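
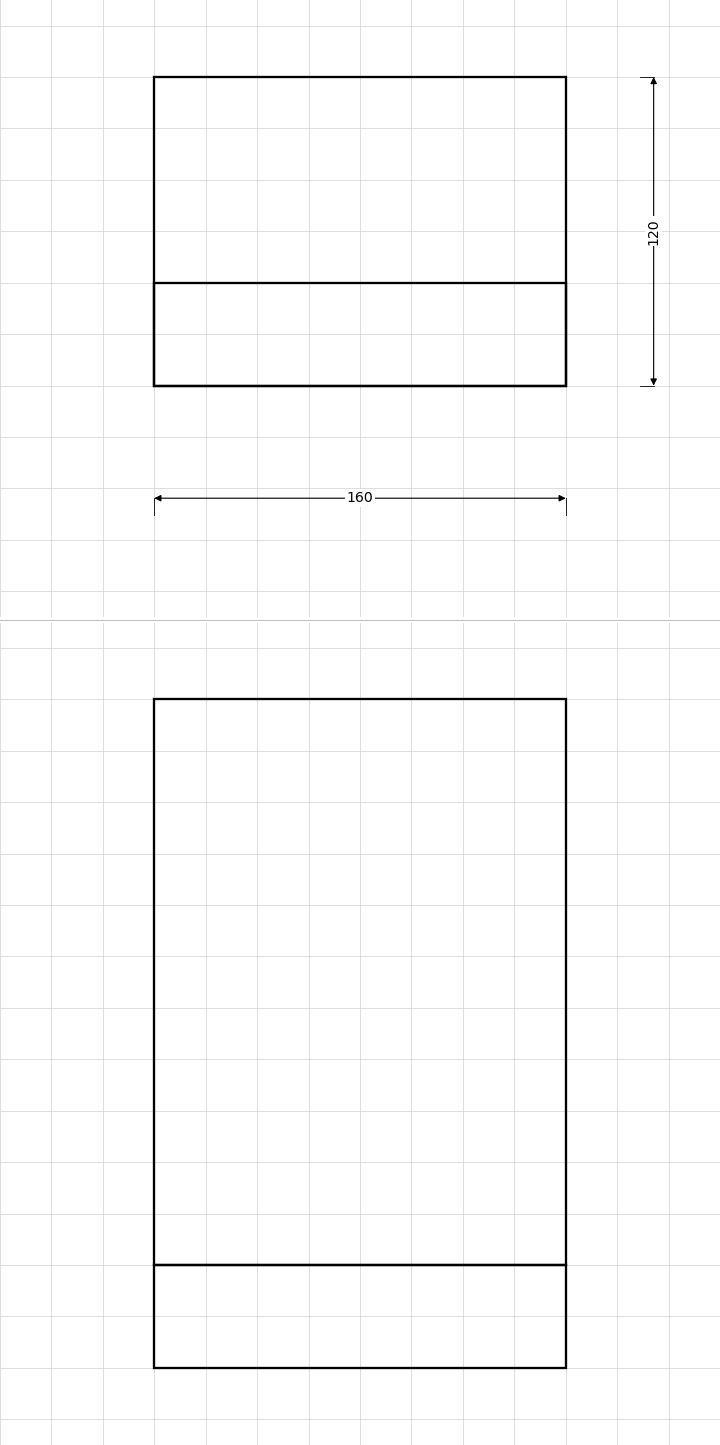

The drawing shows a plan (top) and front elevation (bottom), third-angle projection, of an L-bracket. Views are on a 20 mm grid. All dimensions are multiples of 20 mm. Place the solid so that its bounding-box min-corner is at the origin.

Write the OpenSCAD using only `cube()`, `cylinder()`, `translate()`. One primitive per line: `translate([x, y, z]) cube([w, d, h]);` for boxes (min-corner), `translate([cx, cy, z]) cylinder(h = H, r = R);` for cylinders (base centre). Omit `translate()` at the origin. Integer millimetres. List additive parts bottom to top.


cube([160, 120, 40]);
translate([0, 0, 40]) cube([160, 40, 220]);


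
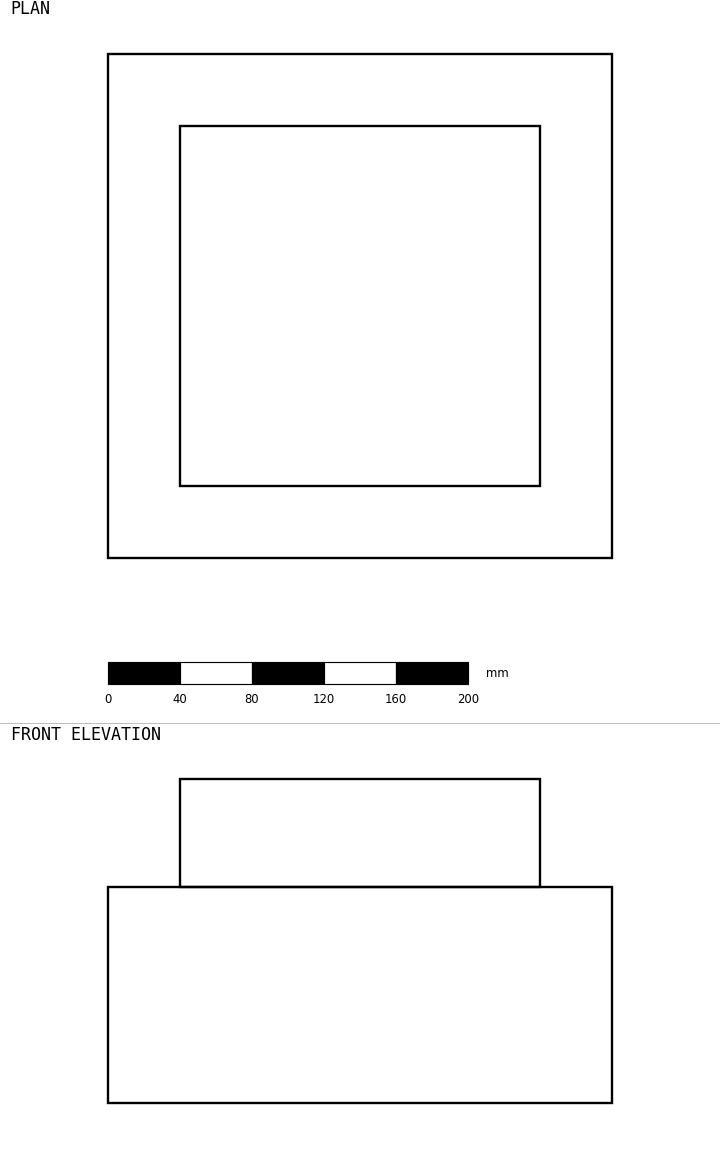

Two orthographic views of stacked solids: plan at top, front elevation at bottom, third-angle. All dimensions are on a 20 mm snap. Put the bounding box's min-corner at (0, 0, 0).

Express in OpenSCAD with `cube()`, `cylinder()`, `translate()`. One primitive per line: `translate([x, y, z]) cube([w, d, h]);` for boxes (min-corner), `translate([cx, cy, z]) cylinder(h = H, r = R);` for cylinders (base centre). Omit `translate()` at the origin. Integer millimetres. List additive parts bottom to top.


cube([280, 280, 120]);
translate([40, 40, 120]) cube([200, 200, 60]);


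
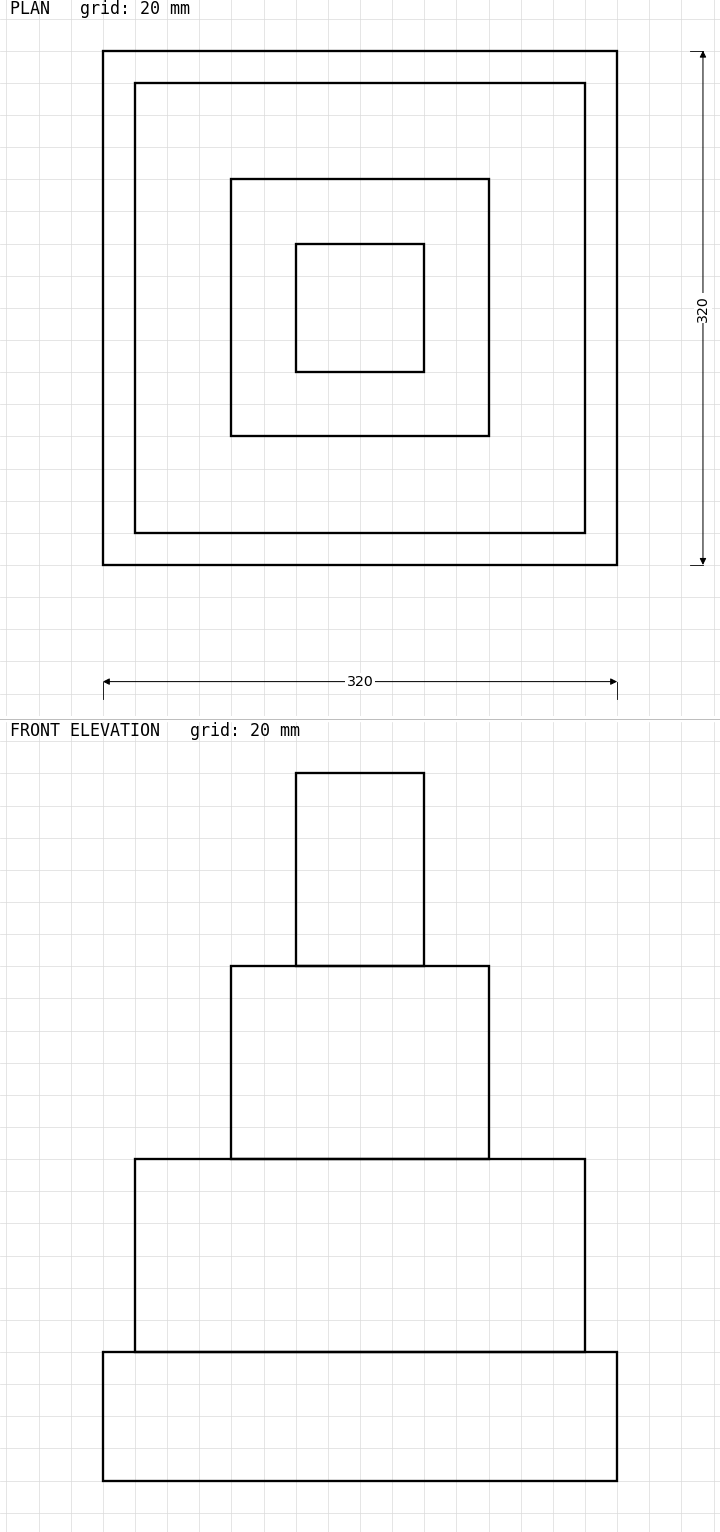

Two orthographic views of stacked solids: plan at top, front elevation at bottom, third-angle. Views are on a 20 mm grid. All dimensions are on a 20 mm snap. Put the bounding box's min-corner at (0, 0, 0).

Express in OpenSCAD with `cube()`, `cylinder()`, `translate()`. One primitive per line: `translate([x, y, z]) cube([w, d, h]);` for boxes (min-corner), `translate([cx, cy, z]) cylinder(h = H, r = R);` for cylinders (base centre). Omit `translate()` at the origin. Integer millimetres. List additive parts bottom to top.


cube([320, 320, 80]);
translate([20, 20, 80]) cube([280, 280, 120]);
translate([80, 80, 200]) cube([160, 160, 120]);
translate([120, 120, 320]) cube([80, 80, 120]);


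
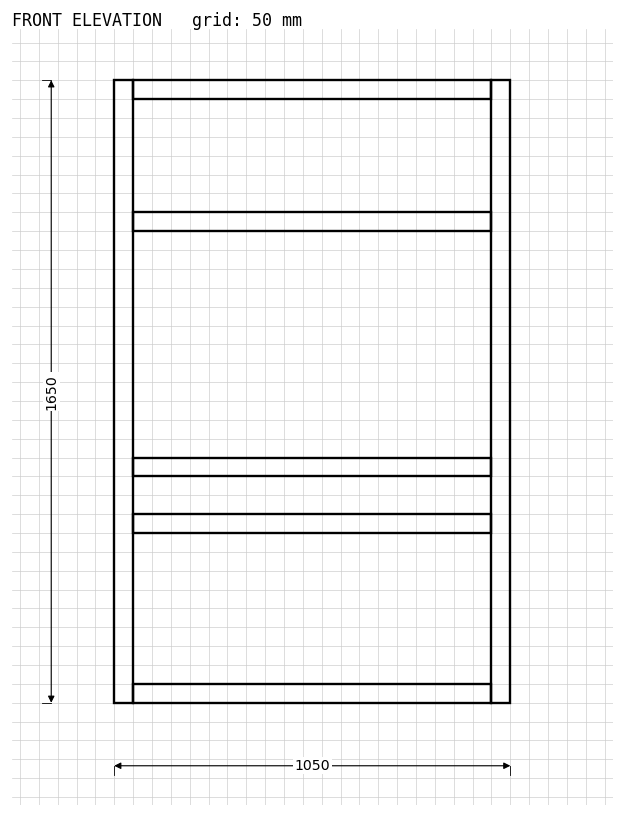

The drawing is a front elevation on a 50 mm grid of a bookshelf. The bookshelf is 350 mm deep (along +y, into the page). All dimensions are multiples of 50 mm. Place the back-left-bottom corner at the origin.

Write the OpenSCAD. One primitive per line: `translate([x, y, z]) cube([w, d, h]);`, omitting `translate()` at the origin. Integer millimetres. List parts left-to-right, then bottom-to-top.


cube([50, 350, 1650]);
translate([50, 0, 0]) cube([950, 350, 50]);
translate([50, 0, 450]) cube([950, 350, 50]);
translate([50, 0, 600]) cube([950, 350, 50]);
translate([50, 0, 1250]) cube([950, 350, 50]);
translate([50, 0, 1600]) cube([950, 350, 50]);
translate([1000, 0, 0]) cube([50, 350, 1650]);


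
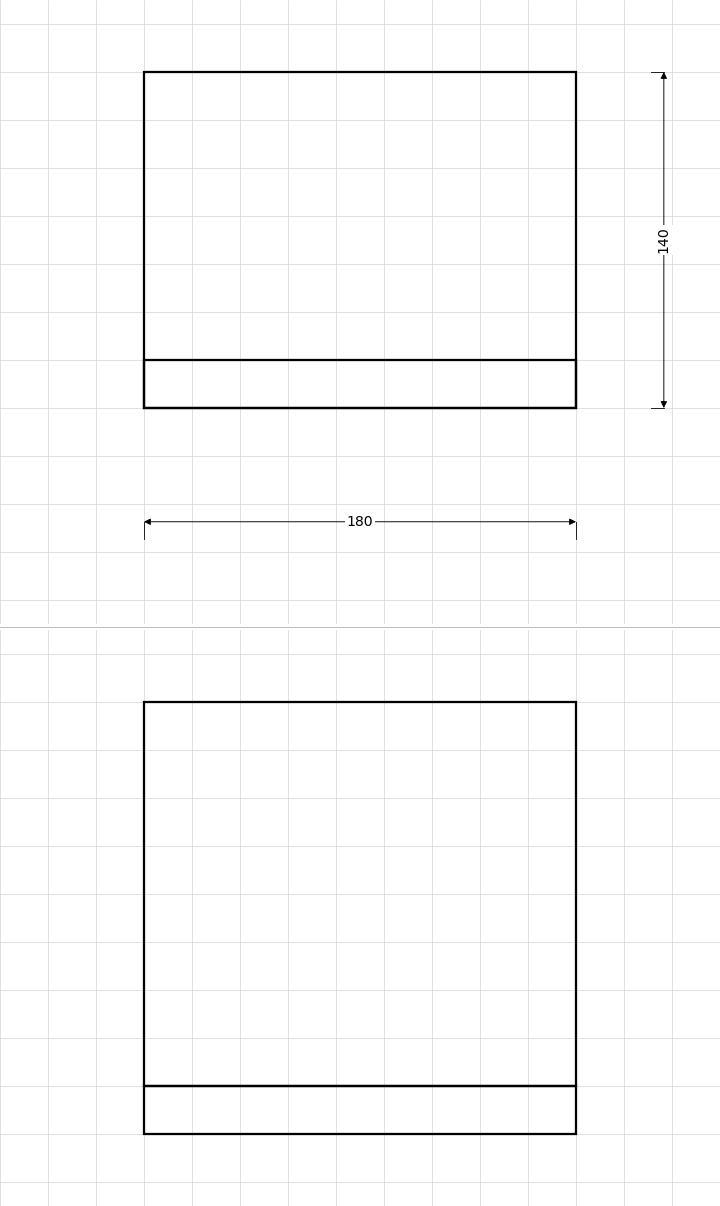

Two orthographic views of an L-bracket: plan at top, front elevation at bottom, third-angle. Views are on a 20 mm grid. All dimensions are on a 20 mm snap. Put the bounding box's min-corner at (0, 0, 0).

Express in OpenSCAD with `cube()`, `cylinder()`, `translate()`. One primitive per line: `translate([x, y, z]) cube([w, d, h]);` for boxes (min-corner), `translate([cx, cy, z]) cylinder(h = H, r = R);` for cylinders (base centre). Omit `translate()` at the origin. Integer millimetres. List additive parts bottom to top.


cube([180, 140, 20]);
translate([0, 0, 20]) cube([180, 20, 160]);


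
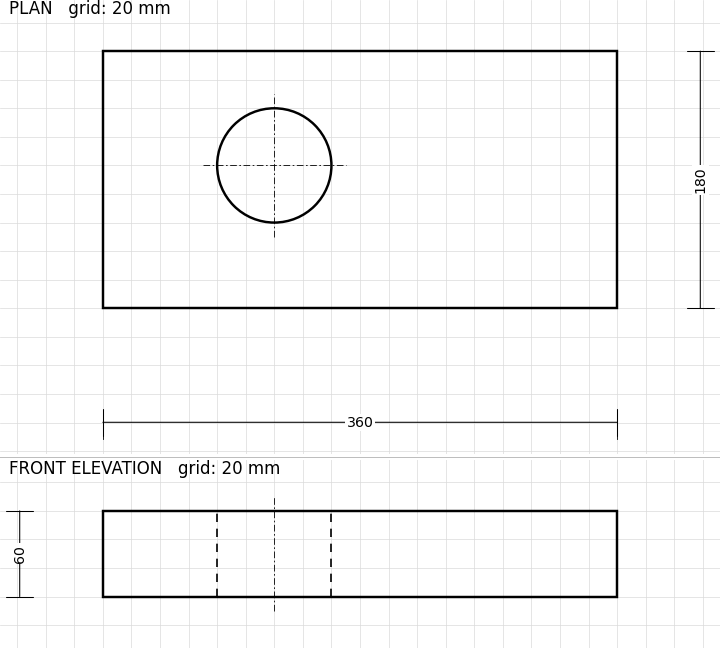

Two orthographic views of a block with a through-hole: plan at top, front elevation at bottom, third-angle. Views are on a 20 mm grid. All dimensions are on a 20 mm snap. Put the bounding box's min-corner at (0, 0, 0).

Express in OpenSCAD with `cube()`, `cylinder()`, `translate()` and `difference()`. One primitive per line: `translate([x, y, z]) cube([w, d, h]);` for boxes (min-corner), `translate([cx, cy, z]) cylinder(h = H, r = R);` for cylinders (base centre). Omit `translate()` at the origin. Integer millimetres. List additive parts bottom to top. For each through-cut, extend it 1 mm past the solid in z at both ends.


difference() {
  cube([360, 180, 60]);
  translate([120, 100, -1]) cylinder(h = 62, r = 40);
}


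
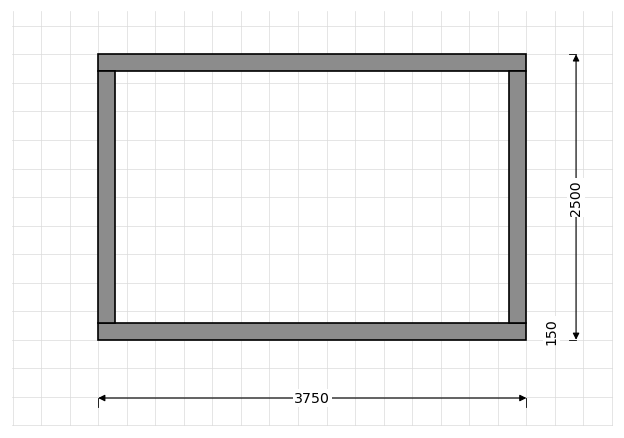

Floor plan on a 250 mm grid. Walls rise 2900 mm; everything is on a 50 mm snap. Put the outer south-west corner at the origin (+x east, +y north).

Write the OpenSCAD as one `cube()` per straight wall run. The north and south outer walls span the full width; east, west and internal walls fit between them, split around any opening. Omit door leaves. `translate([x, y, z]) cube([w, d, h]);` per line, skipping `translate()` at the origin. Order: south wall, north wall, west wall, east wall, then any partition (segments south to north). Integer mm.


cube([3750, 150, 2900]);
translate([0, 2350, 0]) cube([3750, 150, 2900]);
translate([0, 150, 0]) cube([150, 2200, 2900]);
translate([3600, 150, 0]) cube([150, 2200, 2900]);


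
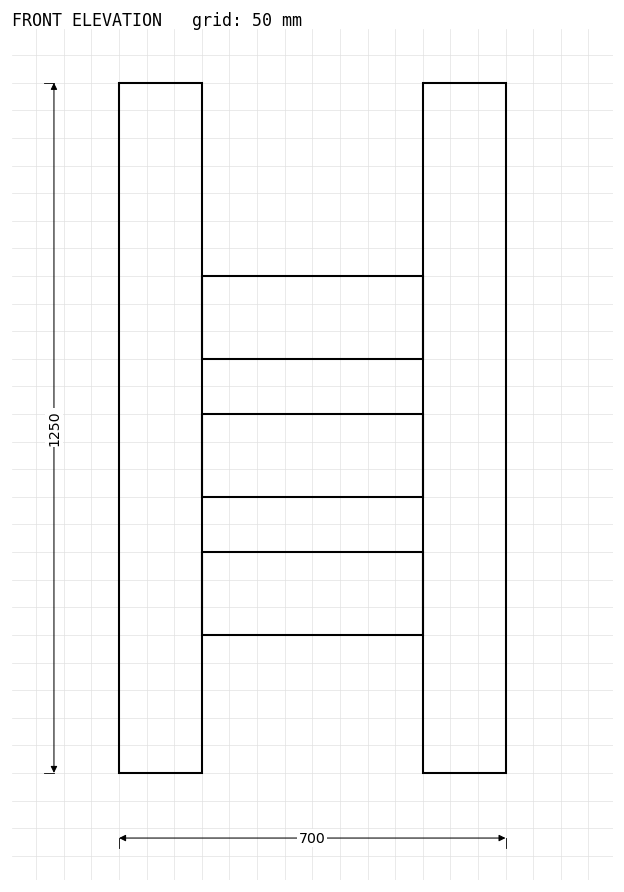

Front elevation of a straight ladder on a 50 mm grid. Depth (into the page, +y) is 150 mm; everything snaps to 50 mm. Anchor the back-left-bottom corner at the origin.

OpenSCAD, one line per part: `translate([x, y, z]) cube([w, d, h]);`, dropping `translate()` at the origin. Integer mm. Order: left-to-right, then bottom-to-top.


cube([150, 150, 1250]);
translate([150, 0, 250]) cube([400, 150, 150]);
translate([150, 0, 500]) cube([400, 150, 150]);
translate([150, 0, 750]) cube([400, 150, 150]);
translate([550, 0, 0]) cube([150, 150, 1250]);


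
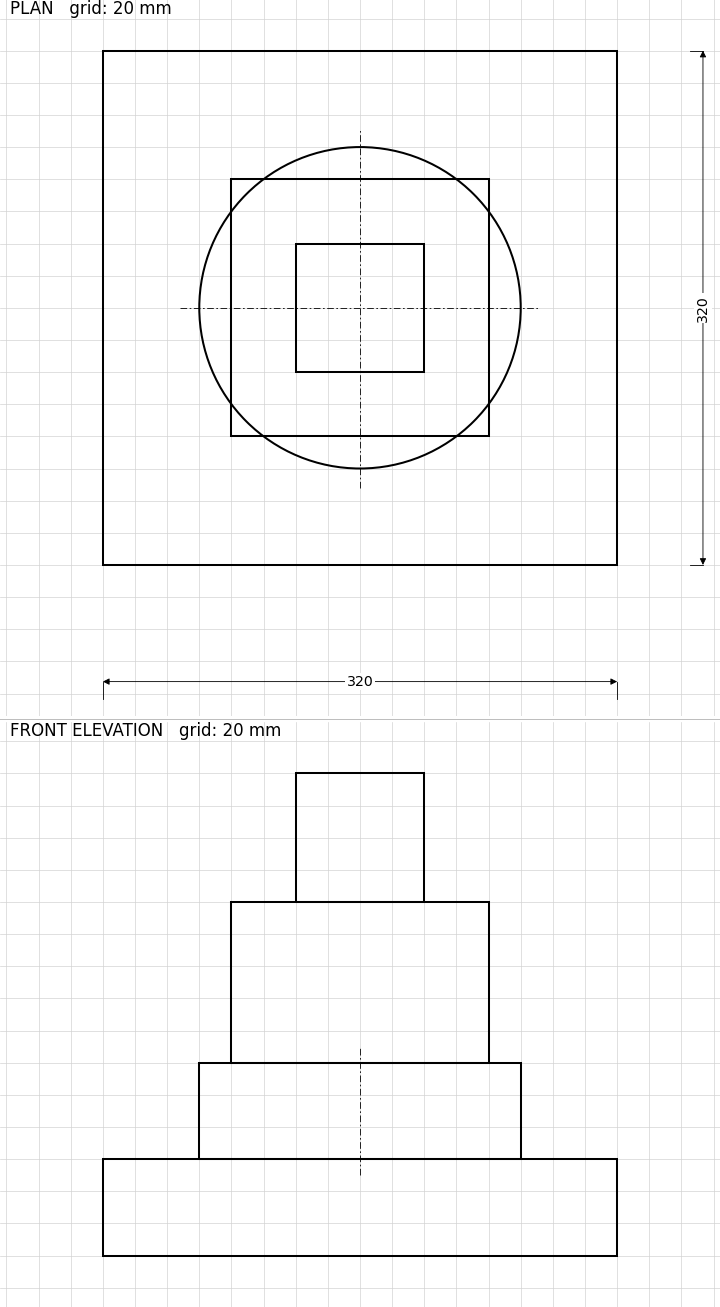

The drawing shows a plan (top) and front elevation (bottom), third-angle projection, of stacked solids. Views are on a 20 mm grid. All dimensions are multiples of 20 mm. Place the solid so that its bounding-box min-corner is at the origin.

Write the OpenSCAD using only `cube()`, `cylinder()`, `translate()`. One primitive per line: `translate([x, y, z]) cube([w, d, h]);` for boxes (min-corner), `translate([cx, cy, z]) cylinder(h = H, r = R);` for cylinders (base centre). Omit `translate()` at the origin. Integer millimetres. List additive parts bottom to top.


cube([320, 320, 60]);
translate([160, 160, 60]) cylinder(h = 60, r = 100);
translate([80, 80, 120]) cube([160, 160, 100]);
translate([120, 120, 220]) cube([80, 80, 80]);


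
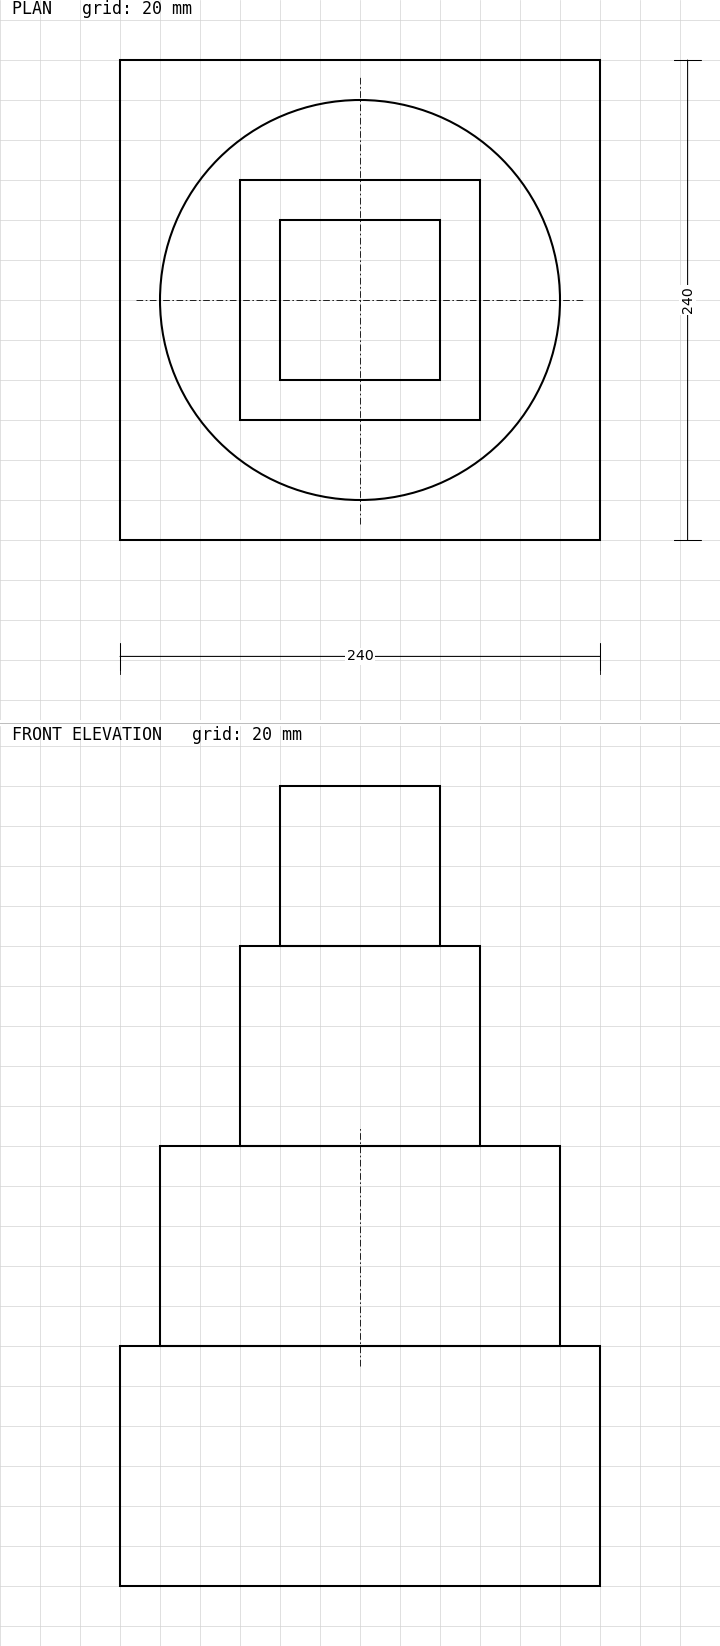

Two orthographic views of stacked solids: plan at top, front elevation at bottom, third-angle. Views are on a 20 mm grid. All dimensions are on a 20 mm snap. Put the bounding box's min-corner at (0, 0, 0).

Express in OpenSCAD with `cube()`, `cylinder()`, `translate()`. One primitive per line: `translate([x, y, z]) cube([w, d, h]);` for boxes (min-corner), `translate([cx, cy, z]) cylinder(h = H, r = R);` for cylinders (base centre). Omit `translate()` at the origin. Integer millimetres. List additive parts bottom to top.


cube([240, 240, 120]);
translate([120, 120, 120]) cylinder(h = 100, r = 100);
translate([60, 60, 220]) cube([120, 120, 100]);
translate([80, 80, 320]) cube([80, 80, 80]);


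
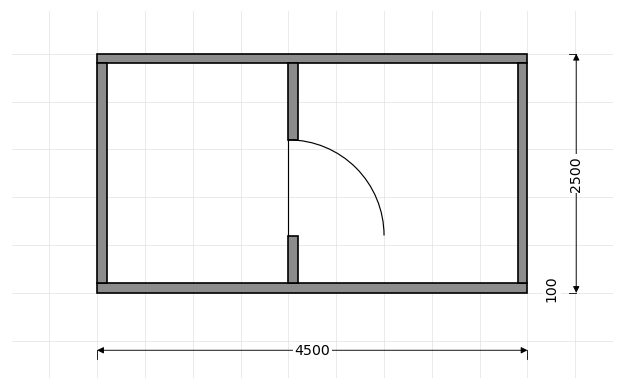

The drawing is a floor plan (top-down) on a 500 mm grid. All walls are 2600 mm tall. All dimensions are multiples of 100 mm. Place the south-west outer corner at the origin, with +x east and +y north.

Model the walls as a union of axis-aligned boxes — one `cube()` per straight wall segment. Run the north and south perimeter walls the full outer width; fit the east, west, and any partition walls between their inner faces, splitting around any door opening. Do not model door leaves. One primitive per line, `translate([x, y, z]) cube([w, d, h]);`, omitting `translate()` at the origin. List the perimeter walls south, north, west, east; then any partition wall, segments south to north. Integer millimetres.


cube([4500, 100, 2600]);
translate([0, 2400, 0]) cube([4500, 100, 2600]);
translate([0, 100, 0]) cube([100, 2300, 2600]);
translate([4400, 100, 0]) cube([100, 2300, 2600]);
translate([2000, 100, 0]) cube([100, 500, 2600]);
translate([2000, 1600, 0]) cube([100, 800, 2600]);


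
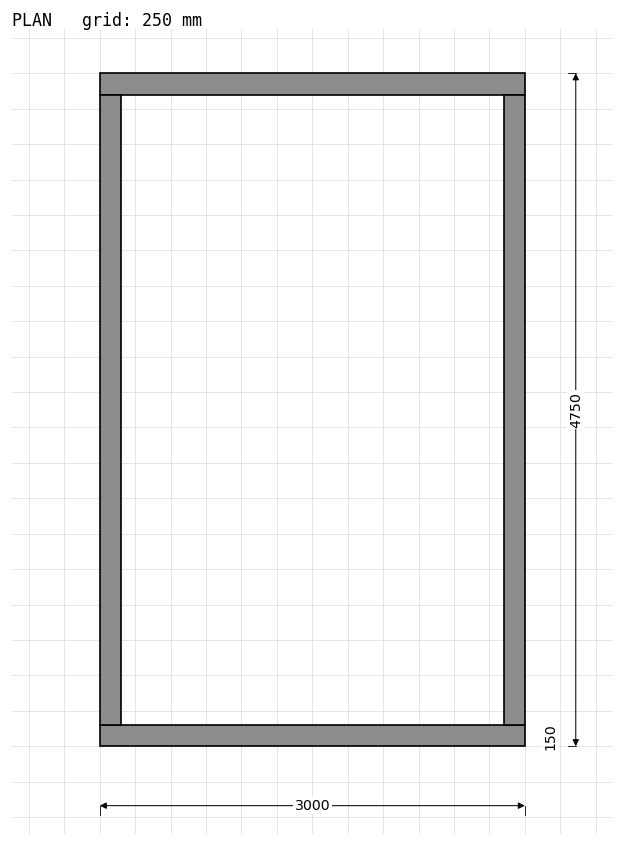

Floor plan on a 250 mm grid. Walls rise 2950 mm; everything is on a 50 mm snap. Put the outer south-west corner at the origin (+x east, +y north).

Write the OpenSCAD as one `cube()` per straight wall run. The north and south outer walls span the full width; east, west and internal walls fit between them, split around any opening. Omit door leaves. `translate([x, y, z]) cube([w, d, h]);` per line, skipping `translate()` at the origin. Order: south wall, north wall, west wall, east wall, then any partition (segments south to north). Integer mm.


cube([3000, 150, 2950]);
translate([0, 4600, 0]) cube([3000, 150, 2950]);
translate([0, 150, 0]) cube([150, 4450, 2950]);
translate([2850, 150, 0]) cube([150, 4450, 2950]);


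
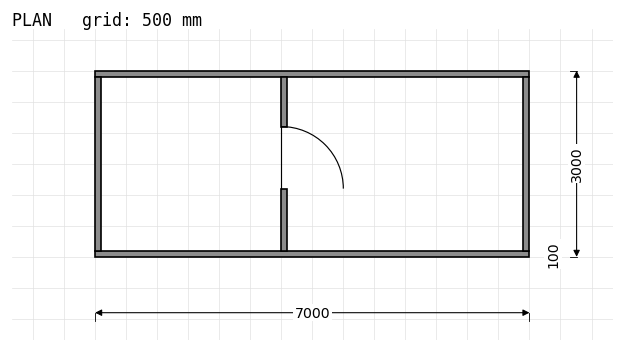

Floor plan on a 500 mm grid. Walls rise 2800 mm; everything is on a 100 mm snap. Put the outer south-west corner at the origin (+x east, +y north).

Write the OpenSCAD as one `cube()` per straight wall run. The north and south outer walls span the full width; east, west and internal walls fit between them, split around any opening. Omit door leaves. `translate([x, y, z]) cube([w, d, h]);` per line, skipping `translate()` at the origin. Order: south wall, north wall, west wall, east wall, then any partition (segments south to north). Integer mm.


cube([7000, 100, 2800]);
translate([0, 2900, 0]) cube([7000, 100, 2800]);
translate([0, 100, 0]) cube([100, 2800, 2800]);
translate([6900, 100, 0]) cube([100, 2800, 2800]);
translate([3000, 100, 0]) cube([100, 1000, 2800]);
translate([3000, 2100, 0]) cube([100, 800, 2800]);


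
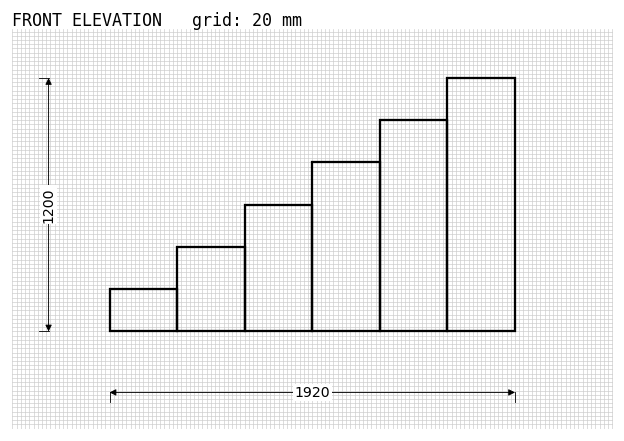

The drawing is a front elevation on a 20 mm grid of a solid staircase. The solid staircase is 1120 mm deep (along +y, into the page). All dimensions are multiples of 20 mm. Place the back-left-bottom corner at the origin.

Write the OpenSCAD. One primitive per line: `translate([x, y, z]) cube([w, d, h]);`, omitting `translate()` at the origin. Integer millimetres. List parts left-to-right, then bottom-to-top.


cube([320, 1120, 200]);
translate([320, 0, 0]) cube([320, 1120, 400]);
translate([640, 0, 0]) cube([320, 1120, 600]);
translate([960, 0, 0]) cube([320, 1120, 800]);
translate([1280, 0, 0]) cube([320, 1120, 1000]);
translate([1600, 0, 0]) cube([320, 1120, 1200]);


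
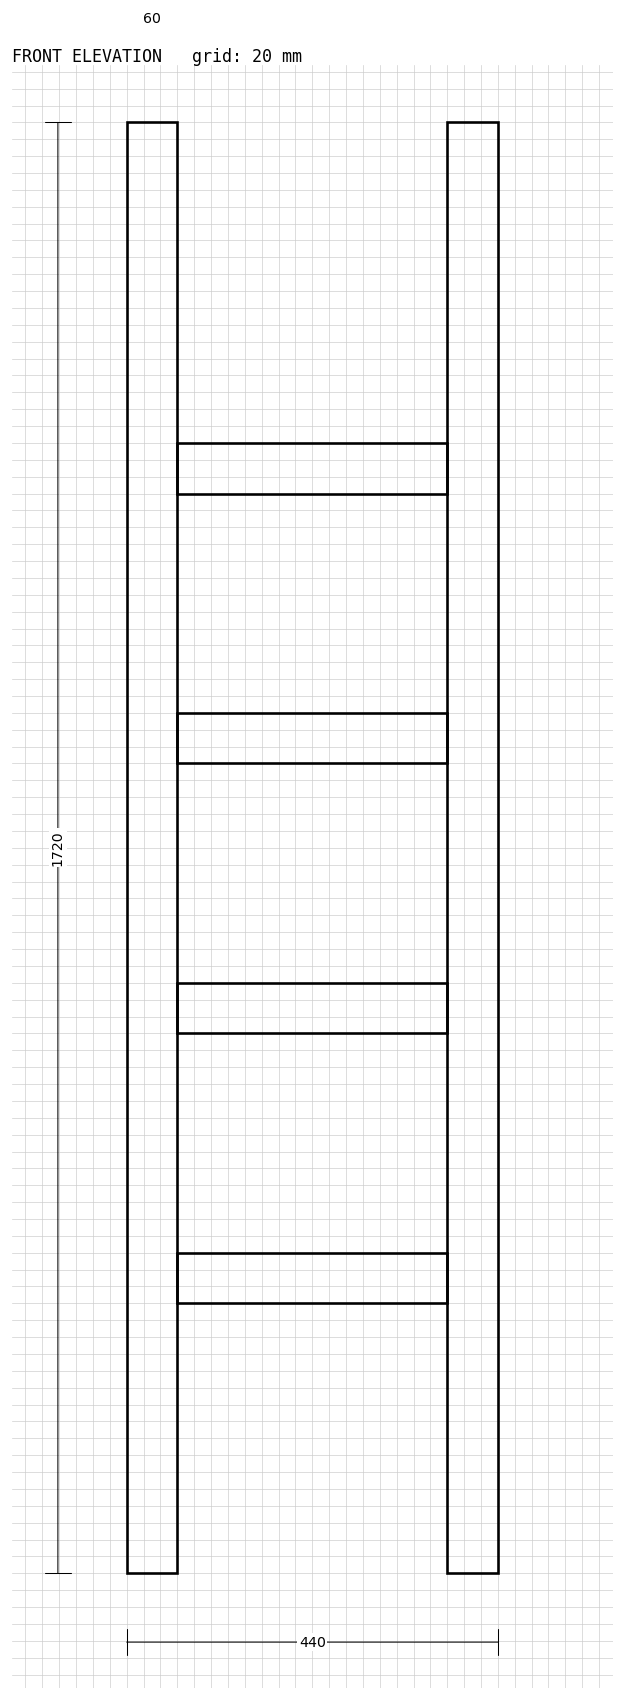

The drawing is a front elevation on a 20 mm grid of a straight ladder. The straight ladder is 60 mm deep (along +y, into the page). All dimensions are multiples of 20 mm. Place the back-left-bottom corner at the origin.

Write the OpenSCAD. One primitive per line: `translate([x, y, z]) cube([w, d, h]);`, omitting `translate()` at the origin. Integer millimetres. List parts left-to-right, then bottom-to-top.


cube([60, 60, 1720]);
translate([60, 0, 320]) cube([320, 60, 60]);
translate([60, 0, 640]) cube([320, 60, 60]);
translate([60, 0, 960]) cube([320, 60, 60]);
translate([60, 0, 1280]) cube([320, 60, 60]);
translate([380, 0, 0]) cube([60, 60, 1720]);


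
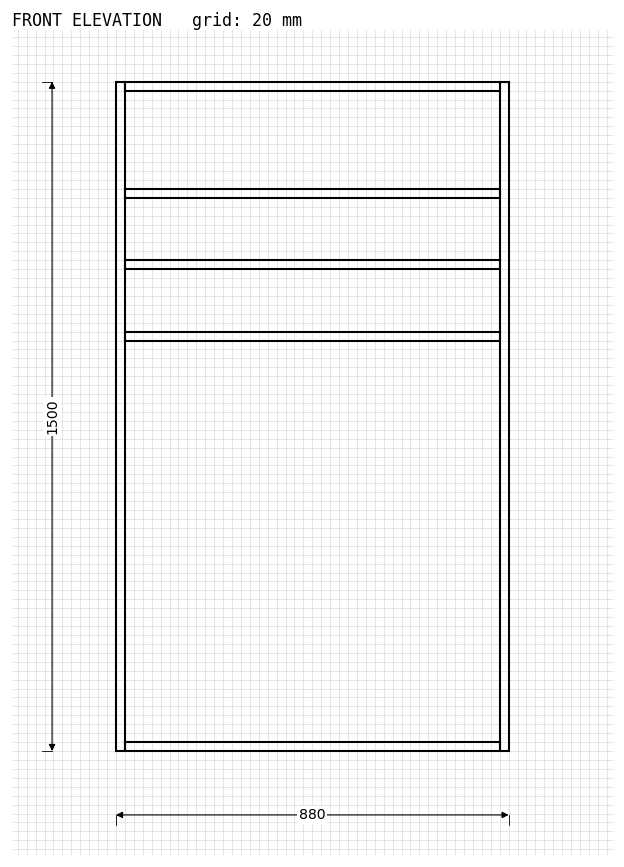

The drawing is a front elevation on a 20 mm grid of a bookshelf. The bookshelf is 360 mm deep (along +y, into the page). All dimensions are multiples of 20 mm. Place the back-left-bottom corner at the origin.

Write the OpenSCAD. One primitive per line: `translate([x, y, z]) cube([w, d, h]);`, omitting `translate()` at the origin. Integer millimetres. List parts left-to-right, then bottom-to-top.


cube([20, 360, 1500]);
translate([20, 0, 0]) cube([840, 360, 20]);
translate([20, 0, 920]) cube([840, 360, 20]);
translate([20, 0, 1080]) cube([840, 360, 20]);
translate([20, 0, 1240]) cube([840, 360, 20]);
translate([20, 0, 1480]) cube([840, 360, 20]);
translate([860, 0, 0]) cube([20, 360, 1500]);


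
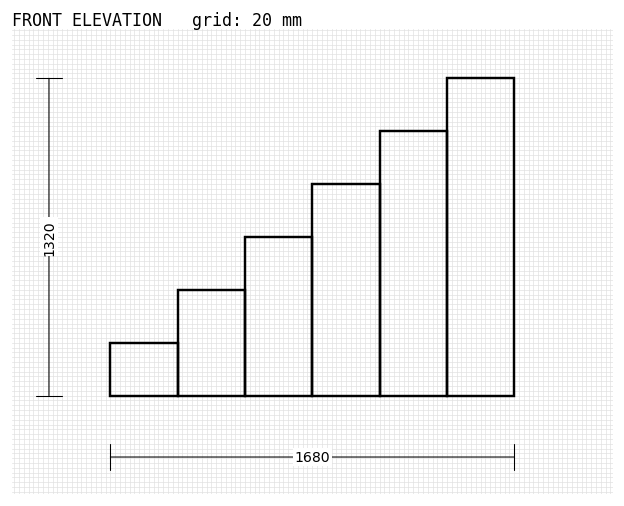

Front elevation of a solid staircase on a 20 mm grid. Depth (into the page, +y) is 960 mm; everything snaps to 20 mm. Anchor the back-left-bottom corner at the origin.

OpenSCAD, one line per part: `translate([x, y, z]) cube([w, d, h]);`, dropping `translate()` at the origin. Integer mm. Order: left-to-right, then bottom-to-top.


cube([280, 960, 220]);
translate([280, 0, 0]) cube([280, 960, 440]);
translate([560, 0, 0]) cube([280, 960, 660]);
translate([840, 0, 0]) cube([280, 960, 880]);
translate([1120, 0, 0]) cube([280, 960, 1100]);
translate([1400, 0, 0]) cube([280, 960, 1320]);


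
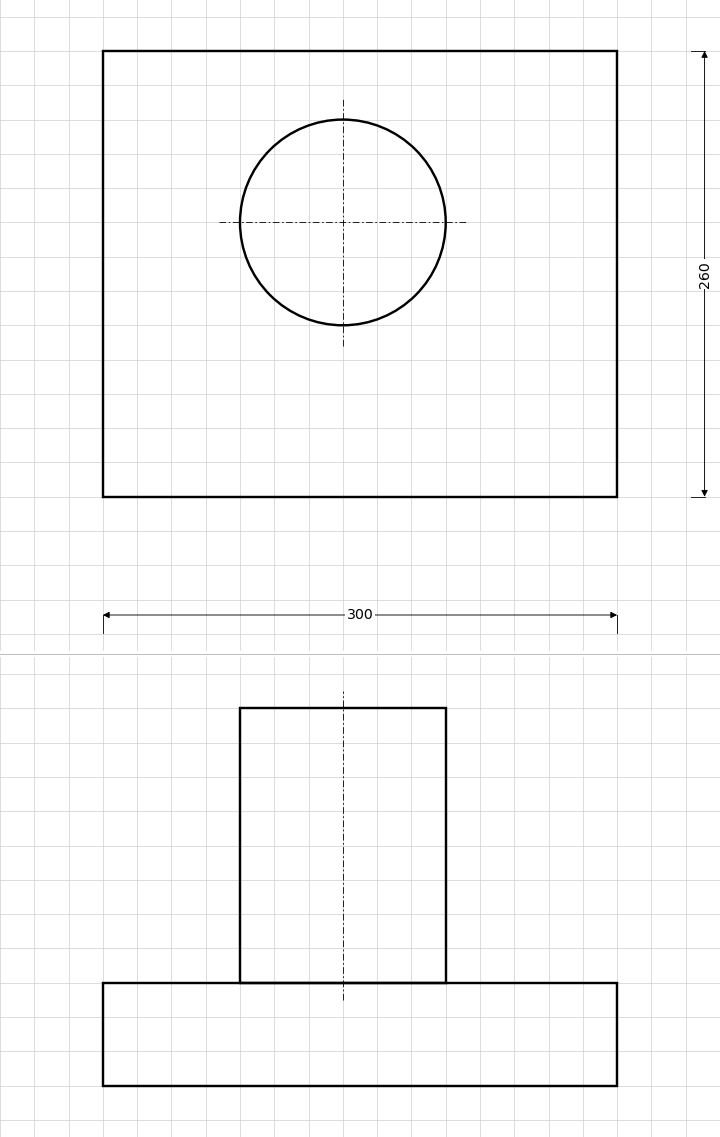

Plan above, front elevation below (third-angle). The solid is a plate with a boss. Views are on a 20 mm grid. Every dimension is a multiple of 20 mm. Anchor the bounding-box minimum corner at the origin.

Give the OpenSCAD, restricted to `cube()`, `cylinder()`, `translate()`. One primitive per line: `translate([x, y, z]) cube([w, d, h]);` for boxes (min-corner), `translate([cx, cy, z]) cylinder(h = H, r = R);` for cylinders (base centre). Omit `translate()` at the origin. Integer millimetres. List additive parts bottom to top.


cube([300, 260, 60]);
translate([140, 160, 60]) cylinder(h = 160, r = 60);


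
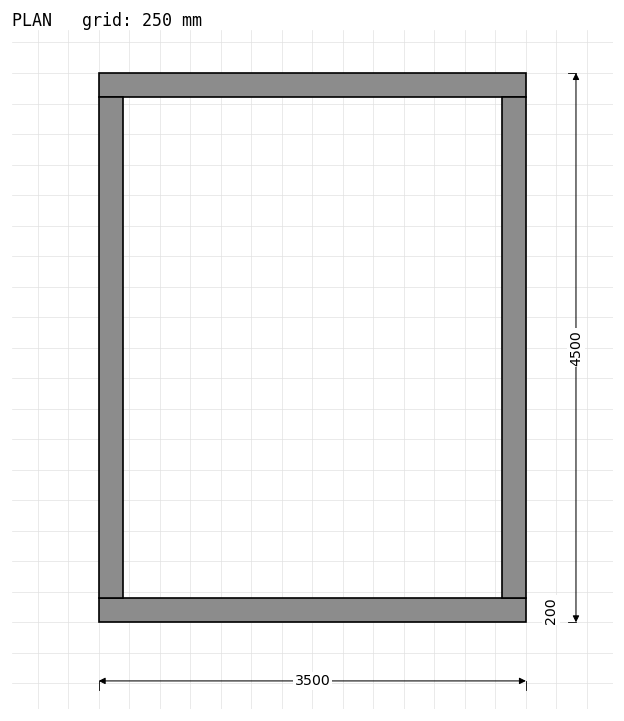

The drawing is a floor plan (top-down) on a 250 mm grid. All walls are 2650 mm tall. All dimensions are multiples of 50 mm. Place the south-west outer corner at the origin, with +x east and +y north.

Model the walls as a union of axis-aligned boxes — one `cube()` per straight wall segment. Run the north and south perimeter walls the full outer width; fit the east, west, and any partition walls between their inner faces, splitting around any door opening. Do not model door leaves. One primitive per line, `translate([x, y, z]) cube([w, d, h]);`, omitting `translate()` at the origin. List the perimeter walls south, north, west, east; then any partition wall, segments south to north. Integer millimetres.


cube([3500, 200, 2650]);
translate([0, 4300, 0]) cube([3500, 200, 2650]);
translate([0, 200, 0]) cube([200, 4100, 2650]);
translate([3300, 200, 0]) cube([200, 4100, 2650]);


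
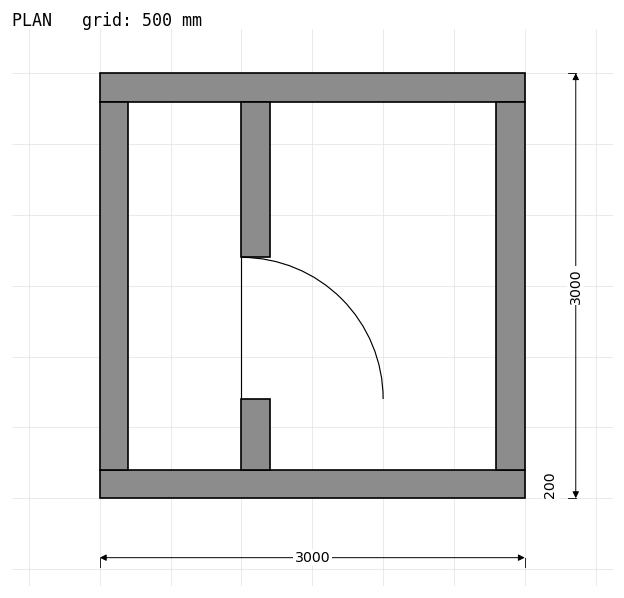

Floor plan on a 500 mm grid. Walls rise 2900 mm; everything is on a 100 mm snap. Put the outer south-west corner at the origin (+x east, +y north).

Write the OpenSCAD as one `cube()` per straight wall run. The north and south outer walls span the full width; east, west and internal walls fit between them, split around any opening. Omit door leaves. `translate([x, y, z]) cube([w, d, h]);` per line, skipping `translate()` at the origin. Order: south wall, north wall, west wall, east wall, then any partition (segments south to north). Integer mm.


cube([3000, 200, 2900]);
translate([0, 2800, 0]) cube([3000, 200, 2900]);
translate([0, 200, 0]) cube([200, 2600, 2900]);
translate([2800, 200, 0]) cube([200, 2600, 2900]);
translate([1000, 200, 0]) cube([200, 500, 2900]);
translate([1000, 1700, 0]) cube([200, 1100, 2900]);


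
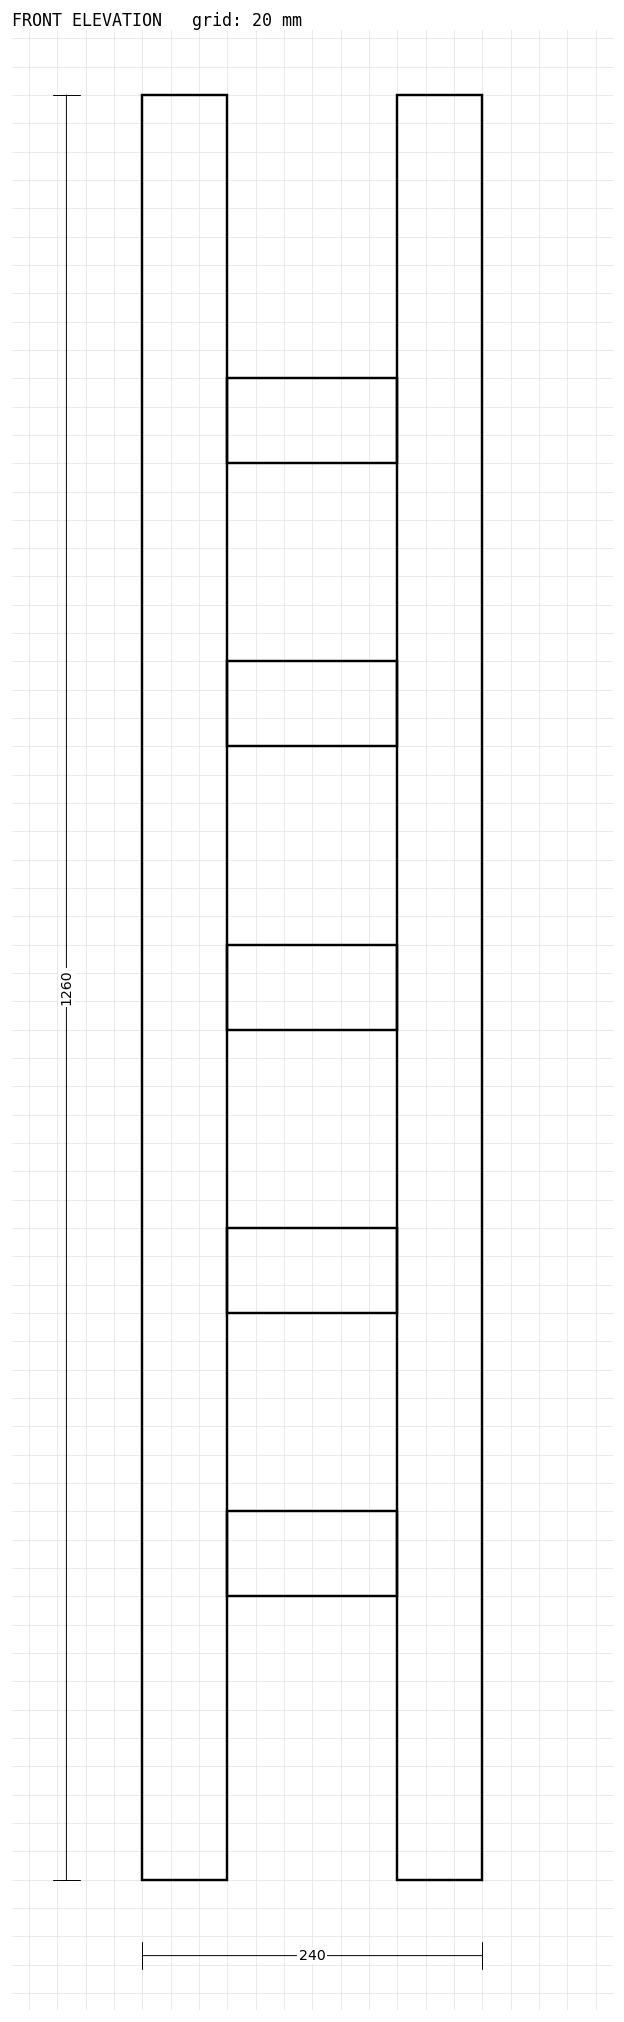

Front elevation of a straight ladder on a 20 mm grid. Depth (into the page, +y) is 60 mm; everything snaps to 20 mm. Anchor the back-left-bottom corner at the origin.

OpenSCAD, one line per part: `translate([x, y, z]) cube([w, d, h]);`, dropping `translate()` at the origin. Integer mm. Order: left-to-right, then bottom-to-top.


cube([60, 60, 1260]);
translate([60, 0, 200]) cube([120, 60, 60]);
translate([60, 0, 400]) cube([120, 60, 60]);
translate([60, 0, 600]) cube([120, 60, 60]);
translate([60, 0, 800]) cube([120, 60, 60]);
translate([60, 0, 1000]) cube([120, 60, 60]);
translate([180, 0, 0]) cube([60, 60, 1260]);


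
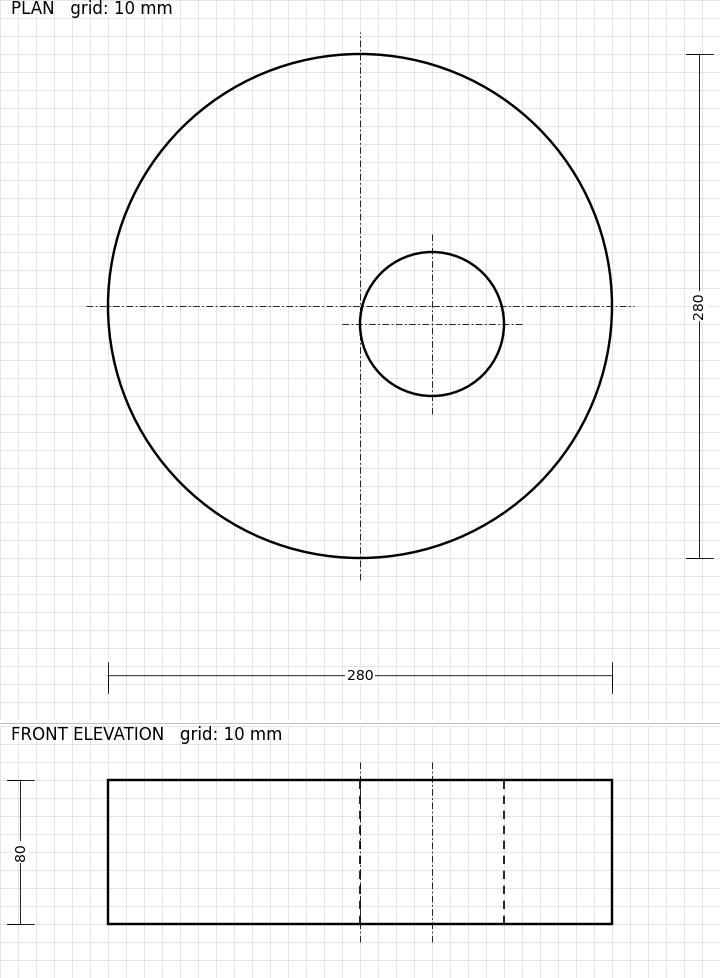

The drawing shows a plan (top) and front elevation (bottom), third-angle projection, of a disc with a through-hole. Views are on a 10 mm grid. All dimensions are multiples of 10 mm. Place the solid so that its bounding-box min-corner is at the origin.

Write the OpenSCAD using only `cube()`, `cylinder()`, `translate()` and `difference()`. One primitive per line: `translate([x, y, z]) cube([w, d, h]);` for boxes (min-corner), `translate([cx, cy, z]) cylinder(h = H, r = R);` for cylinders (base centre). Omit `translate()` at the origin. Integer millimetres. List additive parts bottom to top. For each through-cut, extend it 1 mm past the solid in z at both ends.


difference() {
  translate([140, 140, 0]) cylinder(h = 80, r = 140);
  translate([180, 130, -1]) cylinder(h = 82, r = 40);
}


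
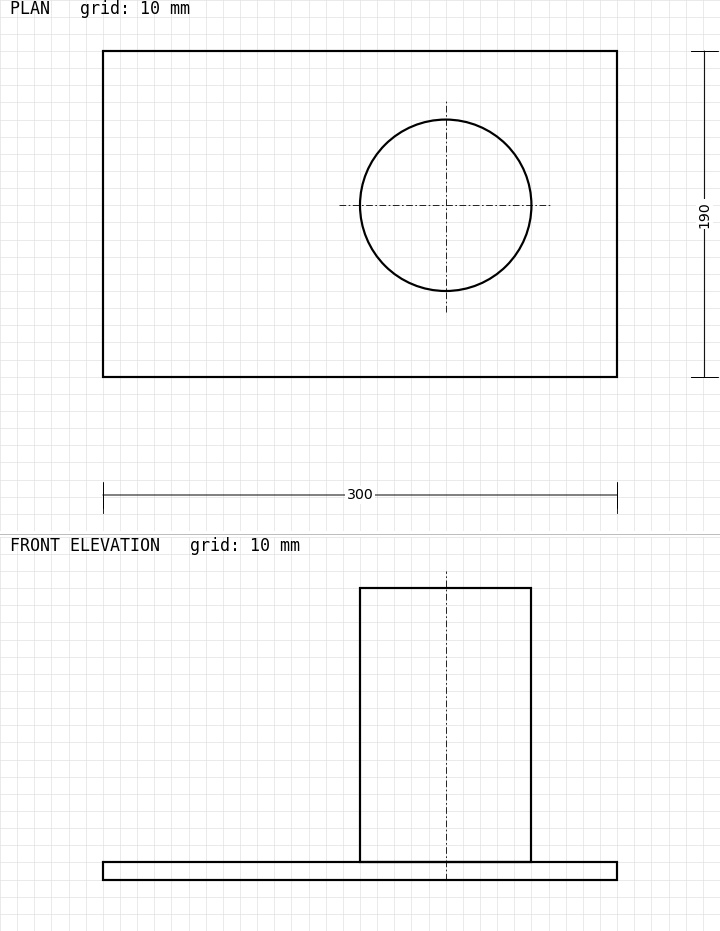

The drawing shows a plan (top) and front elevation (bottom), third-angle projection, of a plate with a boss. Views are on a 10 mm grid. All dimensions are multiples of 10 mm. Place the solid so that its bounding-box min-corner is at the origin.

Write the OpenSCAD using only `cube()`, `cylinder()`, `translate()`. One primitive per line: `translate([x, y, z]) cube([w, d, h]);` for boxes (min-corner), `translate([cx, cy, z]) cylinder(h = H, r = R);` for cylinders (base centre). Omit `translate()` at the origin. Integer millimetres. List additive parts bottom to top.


cube([300, 190, 10]);
translate([200, 100, 10]) cylinder(h = 160, r = 50);


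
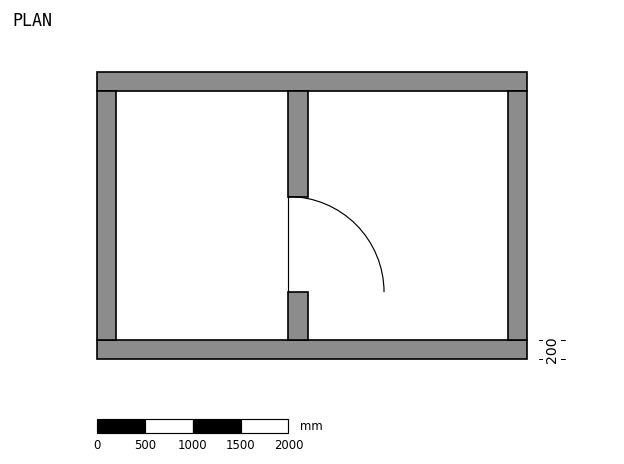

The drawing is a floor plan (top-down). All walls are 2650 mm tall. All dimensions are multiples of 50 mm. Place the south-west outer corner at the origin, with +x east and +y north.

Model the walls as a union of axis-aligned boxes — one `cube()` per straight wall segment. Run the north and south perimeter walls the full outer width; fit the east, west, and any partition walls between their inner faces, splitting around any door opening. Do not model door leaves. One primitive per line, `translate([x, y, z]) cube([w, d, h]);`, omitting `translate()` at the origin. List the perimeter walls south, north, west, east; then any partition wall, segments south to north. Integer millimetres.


cube([4500, 200, 2650]);
translate([0, 2800, 0]) cube([4500, 200, 2650]);
translate([0, 200, 0]) cube([200, 2600, 2650]);
translate([4300, 200, 0]) cube([200, 2600, 2650]);
translate([2000, 200, 0]) cube([200, 500, 2650]);
translate([2000, 1700, 0]) cube([200, 1100, 2650]);


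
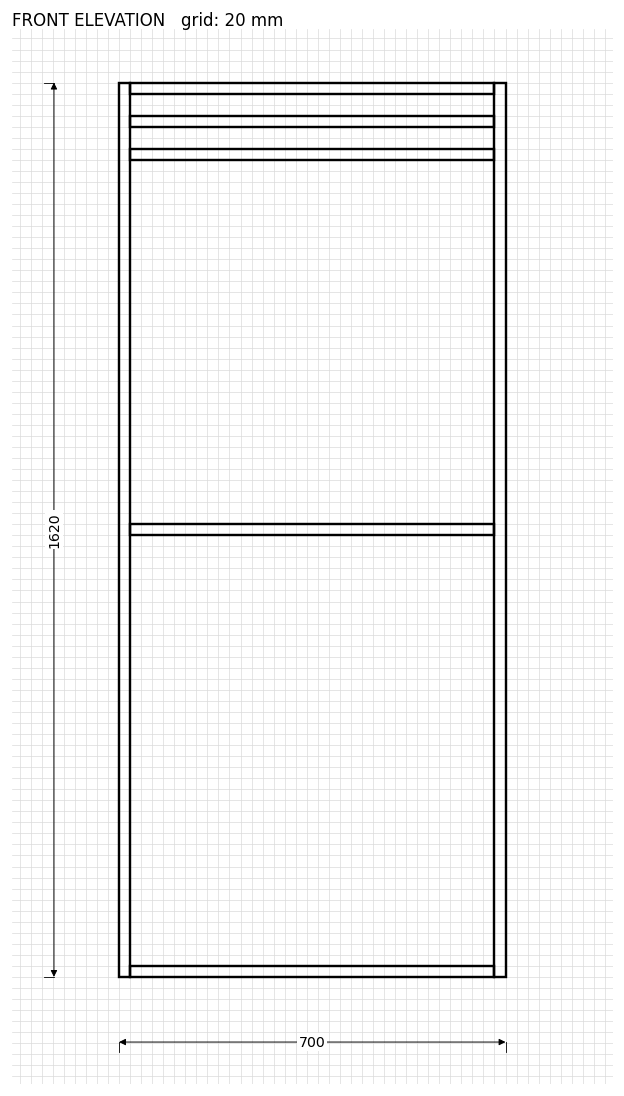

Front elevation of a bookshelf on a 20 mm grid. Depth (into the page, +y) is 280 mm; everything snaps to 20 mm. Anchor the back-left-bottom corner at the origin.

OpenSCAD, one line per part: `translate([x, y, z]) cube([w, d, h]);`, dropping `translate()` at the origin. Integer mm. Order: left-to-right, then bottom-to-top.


cube([20, 280, 1620]);
translate([20, 0, 0]) cube([660, 280, 20]);
translate([20, 0, 800]) cube([660, 280, 20]);
translate([20, 0, 1480]) cube([660, 280, 20]);
translate([20, 0, 1540]) cube([660, 280, 20]);
translate([20, 0, 1600]) cube([660, 280, 20]);
translate([680, 0, 0]) cube([20, 280, 1620]);


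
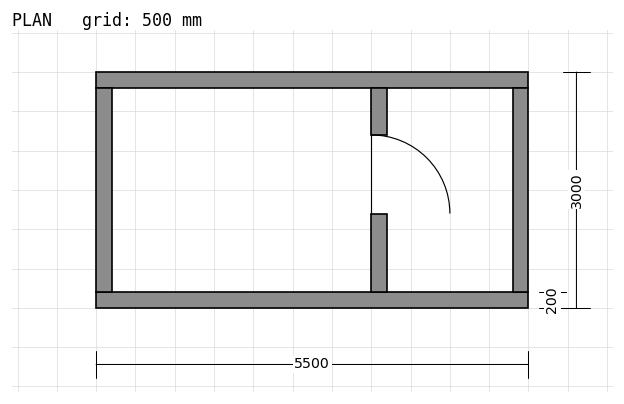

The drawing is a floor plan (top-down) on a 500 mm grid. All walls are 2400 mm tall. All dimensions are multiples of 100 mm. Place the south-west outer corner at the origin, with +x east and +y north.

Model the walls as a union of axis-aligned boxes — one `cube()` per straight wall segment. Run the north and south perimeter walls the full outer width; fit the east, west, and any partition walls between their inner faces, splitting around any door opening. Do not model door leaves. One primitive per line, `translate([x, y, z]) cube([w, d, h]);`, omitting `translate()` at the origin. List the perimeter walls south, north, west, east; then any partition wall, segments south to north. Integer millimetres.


cube([5500, 200, 2400]);
translate([0, 2800, 0]) cube([5500, 200, 2400]);
translate([0, 200, 0]) cube([200, 2600, 2400]);
translate([5300, 200, 0]) cube([200, 2600, 2400]);
translate([3500, 200, 0]) cube([200, 1000, 2400]);
translate([3500, 2200, 0]) cube([200, 600, 2400]);


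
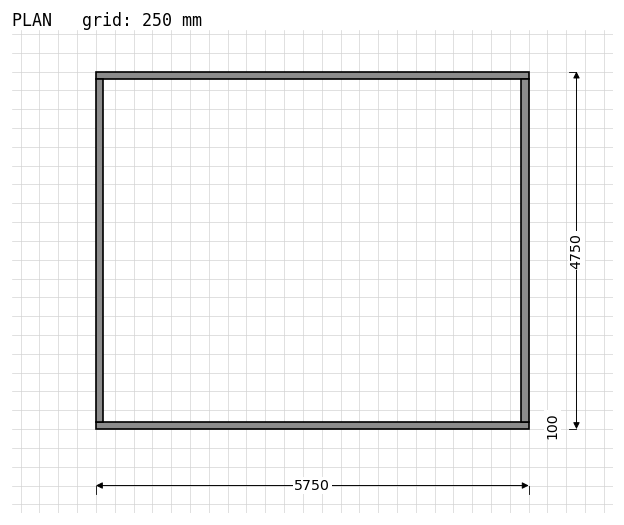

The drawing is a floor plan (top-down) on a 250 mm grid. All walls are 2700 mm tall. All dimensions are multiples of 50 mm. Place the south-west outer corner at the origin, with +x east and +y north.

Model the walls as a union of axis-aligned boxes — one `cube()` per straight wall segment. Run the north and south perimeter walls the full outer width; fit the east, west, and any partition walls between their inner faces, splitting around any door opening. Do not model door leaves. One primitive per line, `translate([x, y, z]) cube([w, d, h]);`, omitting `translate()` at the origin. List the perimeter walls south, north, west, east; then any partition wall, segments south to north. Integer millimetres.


cube([5750, 100, 2700]);
translate([0, 4650, 0]) cube([5750, 100, 2700]);
translate([0, 100, 0]) cube([100, 4550, 2700]);
translate([5650, 100, 0]) cube([100, 4550, 2700]);


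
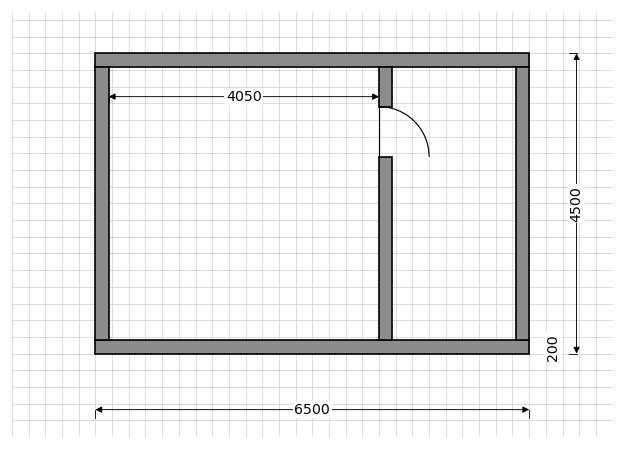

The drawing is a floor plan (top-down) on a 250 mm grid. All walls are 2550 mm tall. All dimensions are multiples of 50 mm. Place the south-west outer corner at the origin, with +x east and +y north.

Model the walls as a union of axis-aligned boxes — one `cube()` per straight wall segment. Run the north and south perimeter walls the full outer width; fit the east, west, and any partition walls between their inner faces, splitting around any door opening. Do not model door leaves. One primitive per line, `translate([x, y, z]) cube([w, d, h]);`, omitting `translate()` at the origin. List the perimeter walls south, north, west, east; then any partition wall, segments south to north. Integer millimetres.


cube([6500, 200, 2550]);
translate([0, 4300, 0]) cube([6500, 200, 2550]);
translate([0, 200, 0]) cube([200, 4100, 2550]);
translate([6300, 200, 0]) cube([200, 4100, 2550]);
translate([4250, 200, 0]) cube([200, 2750, 2550]);
translate([4250, 3700, 0]) cube([200, 600, 2550]);


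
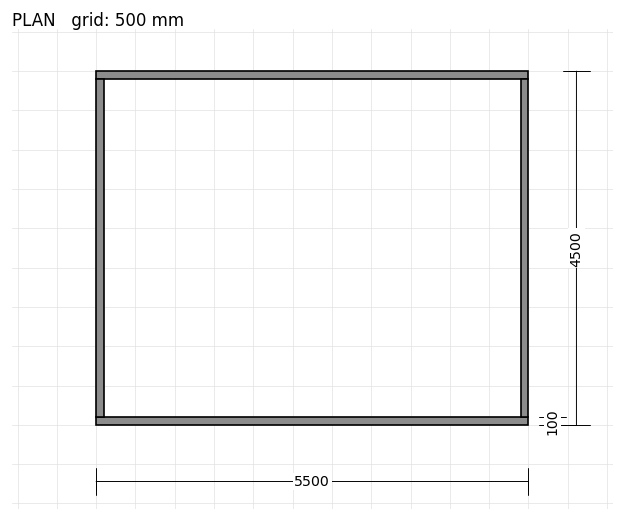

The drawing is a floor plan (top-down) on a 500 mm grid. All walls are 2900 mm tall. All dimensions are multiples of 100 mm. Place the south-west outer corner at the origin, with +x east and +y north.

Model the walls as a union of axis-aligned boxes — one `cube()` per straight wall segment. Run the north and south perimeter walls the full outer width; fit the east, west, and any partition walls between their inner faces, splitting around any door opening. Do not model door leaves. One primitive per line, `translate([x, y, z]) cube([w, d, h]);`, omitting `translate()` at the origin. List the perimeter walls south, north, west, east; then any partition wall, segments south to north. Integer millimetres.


cube([5500, 100, 2900]);
translate([0, 4400, 0]) cube([5500, 100, 2900]);
translate([0, 100, 0]) cube([100, 4300, 2900]);
translate([5400, 100, 0]) cube([100, 4300, 2900]);


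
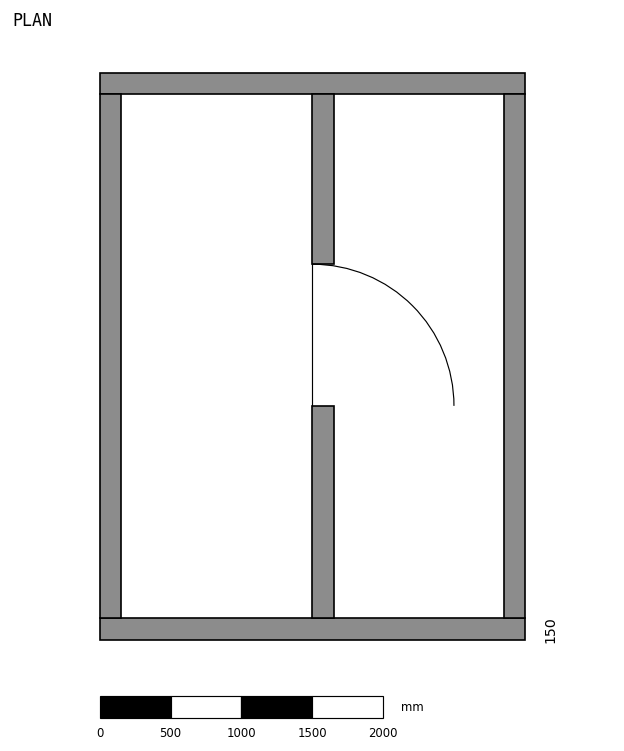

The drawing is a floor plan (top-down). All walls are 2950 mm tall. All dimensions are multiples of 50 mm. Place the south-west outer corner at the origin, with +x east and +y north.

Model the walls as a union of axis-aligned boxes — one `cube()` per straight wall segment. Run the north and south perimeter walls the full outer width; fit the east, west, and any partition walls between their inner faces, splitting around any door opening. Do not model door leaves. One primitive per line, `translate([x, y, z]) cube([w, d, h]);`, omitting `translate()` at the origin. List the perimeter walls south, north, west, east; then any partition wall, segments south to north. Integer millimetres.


cube([3000, 150, 2950]);
translate([0, 3850, 0]) cube([3000, 150, 2950]);
translate([0, 150, 0]) cube([150, 3700, 2950]);
translate([2850, 150, 0]) cube([150, 3700, 2950]);
translate([1500, 150, 0]) cube([150, 1500, 2950]);
translate([1500, 2650, 0]) cube([150, 1200, 2950]);


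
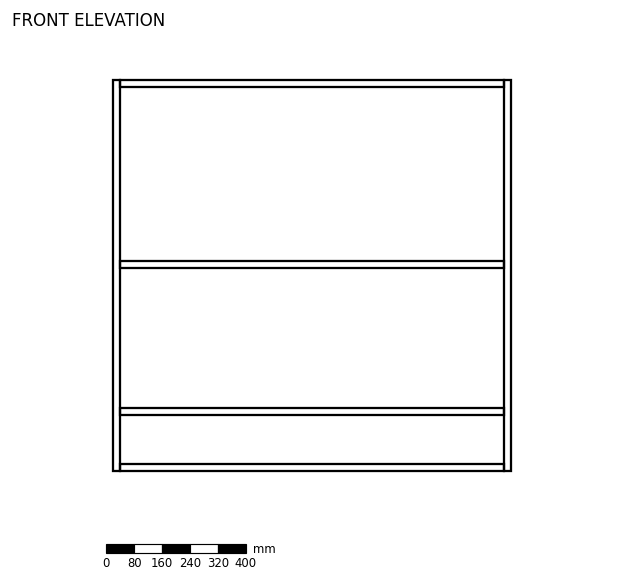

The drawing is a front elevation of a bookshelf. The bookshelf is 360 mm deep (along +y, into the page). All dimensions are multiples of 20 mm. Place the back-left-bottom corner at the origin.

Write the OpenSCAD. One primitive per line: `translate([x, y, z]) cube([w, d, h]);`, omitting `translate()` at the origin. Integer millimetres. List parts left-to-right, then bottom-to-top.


cube([20, 360, 1120]);
translate([20, 0, 0]) cube([1100, 360, 20]);
translate([20, 0, 160]) cube([1100, 360, 20]);
translate([20, 0, 580]) cube([1100, 360, 20]);
translate([20, 0, 1100]) cube([1100, 360, 20]);
translate([1120, 0, 0]) cube([20, 360, 1120]);


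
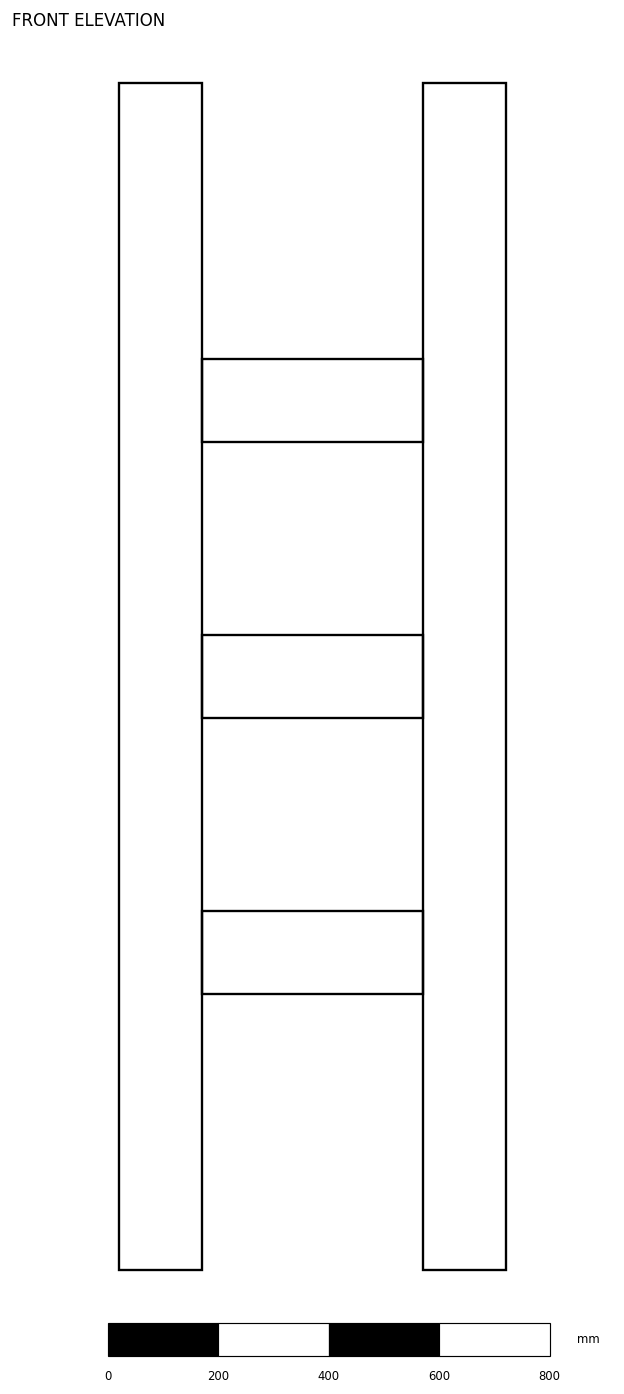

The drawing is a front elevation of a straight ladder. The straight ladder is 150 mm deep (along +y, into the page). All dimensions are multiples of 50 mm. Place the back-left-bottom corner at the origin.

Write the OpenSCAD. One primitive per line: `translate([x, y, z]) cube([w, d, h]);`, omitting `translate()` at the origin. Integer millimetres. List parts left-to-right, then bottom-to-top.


cube([150, 150, 2150]);
translate([150, 0, 500]) cube([400, 150, 150]);
translate([150, 0, 1000]) cube([400, 150, 150]);
translate([150, 0, 1500]) cube([400, 150, 150]);
translate([550, 0, 0]) cube([150, 150, 2150]);


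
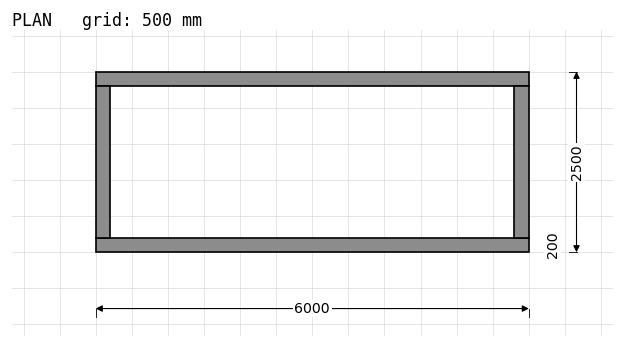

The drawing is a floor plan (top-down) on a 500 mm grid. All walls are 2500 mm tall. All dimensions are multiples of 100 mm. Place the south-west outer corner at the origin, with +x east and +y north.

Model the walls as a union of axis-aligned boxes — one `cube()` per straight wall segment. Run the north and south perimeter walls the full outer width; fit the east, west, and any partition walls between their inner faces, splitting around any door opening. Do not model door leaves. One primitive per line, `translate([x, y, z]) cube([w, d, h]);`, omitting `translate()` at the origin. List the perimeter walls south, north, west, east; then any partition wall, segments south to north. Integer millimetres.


cube([6000, 200, 2500]);
translate([0, 2300, 0]) cube([6000, 200, 2500]);
translate([0, 200, 0]) cube([200, 2100, 2500]);
translate([5800, 200, 0]) cube([200, 2100, 2500]);


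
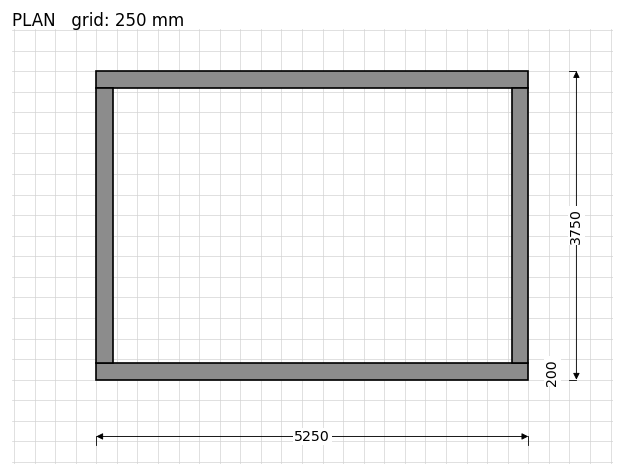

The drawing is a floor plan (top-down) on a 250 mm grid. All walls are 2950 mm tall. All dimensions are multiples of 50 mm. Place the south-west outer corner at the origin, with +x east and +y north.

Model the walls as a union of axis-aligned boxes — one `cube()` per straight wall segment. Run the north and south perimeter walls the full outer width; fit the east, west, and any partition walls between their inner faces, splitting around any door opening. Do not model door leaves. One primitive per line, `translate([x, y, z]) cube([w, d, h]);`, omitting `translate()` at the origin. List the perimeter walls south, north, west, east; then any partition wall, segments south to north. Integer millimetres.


cube([5250, 200, 2950]);
translate([0, 3550, 0]) cube([5250, 200, 2950]);
translate([0, 200, 0]) cube([200, 3350, 2950]);
translate([5050, 200, 0]) cube([200, 3350, 2950]);


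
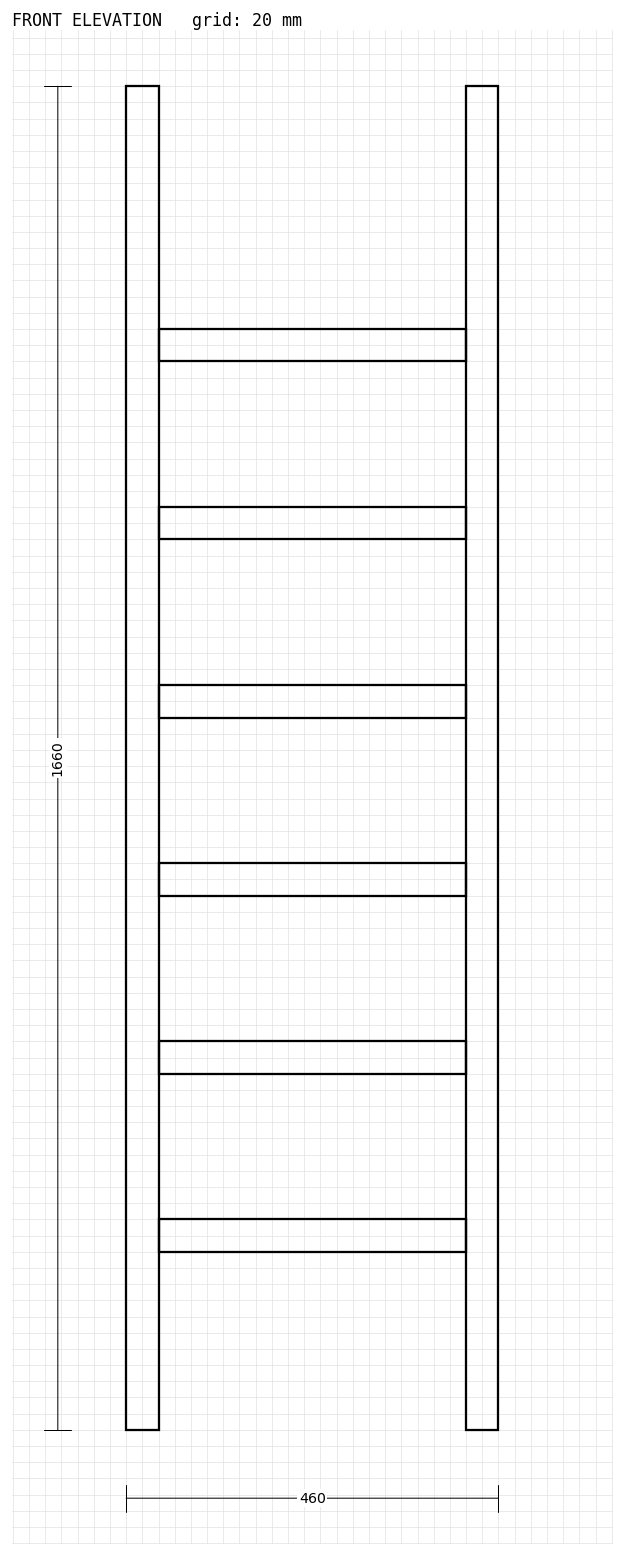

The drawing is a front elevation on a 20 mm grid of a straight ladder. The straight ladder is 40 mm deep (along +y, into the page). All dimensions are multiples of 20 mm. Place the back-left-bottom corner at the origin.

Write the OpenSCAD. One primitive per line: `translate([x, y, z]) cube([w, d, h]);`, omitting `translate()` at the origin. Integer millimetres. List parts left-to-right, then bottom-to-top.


cube([40, 40, 1660]);
translate([40, 0, 220]) cube([380, 40, 40]);
translate([40, 0, 440]) cube([380, 40, 40]);
translate([40, 0, 660]) cube([380, 40, 40]);
translate([40, 0, 880]) cube([380, 40, 40]);
translate([40, 0, 1100]) cube([380, 40, 40]);
translate([40, 0, 1320]) cube([380, 40, 40]);
translate([420, 0, 0]) cube([40, 40, 1660]);


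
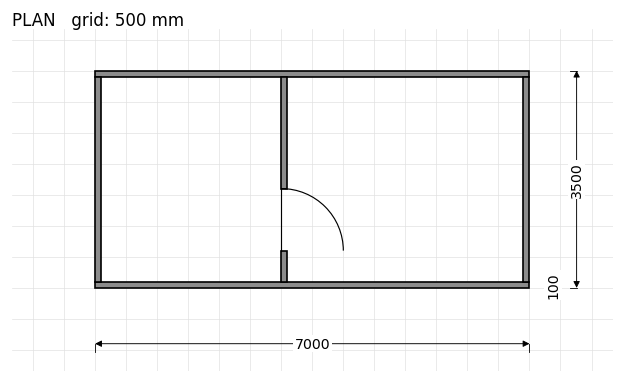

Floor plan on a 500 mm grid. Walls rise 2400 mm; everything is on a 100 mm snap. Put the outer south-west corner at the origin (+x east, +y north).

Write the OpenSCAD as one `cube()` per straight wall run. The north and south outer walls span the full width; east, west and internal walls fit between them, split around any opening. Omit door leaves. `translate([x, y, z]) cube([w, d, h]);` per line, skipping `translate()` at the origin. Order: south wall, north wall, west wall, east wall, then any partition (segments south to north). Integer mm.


cube([7000, 100, 2400]);
translate([0, 3400, 0]) cube([7000, 100, 2400]);
translate([0, 100, 0]) cube([100, 3300, 2400]);
translate([6900, 100, 0]) cube([100, 3300, 2400]);
translate([3000, 100, 0]) cube([100, 500, 2400]);
translate([3000, 1600, 0]) cube([100, 1800, 2400]);


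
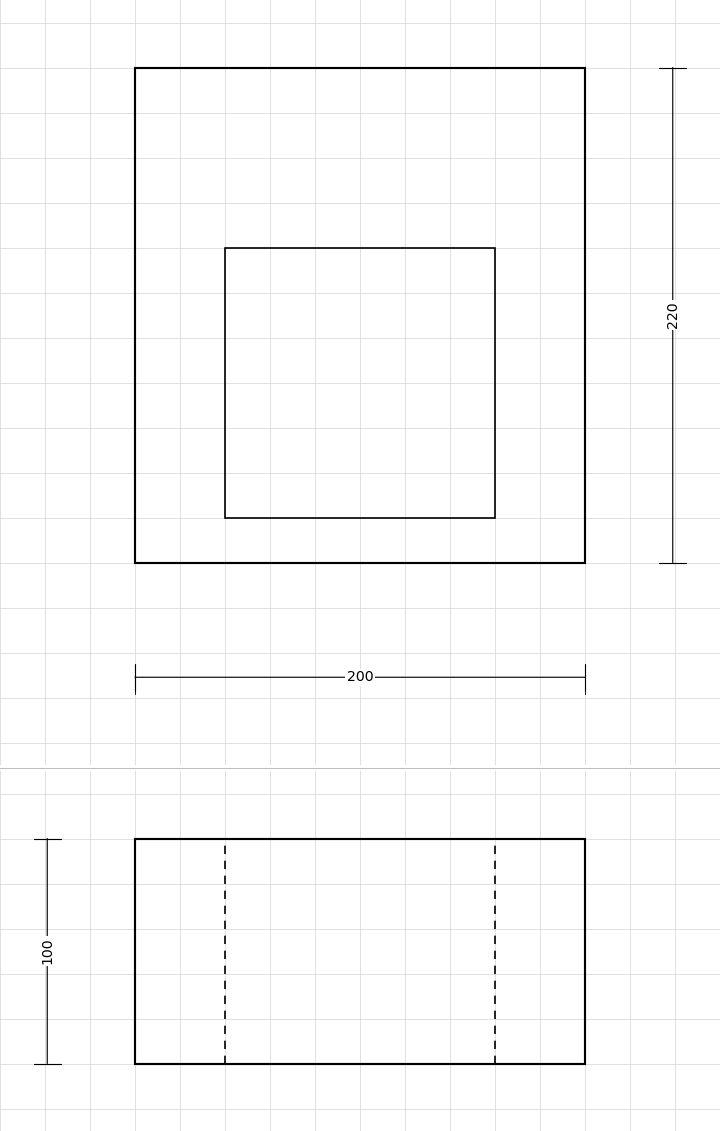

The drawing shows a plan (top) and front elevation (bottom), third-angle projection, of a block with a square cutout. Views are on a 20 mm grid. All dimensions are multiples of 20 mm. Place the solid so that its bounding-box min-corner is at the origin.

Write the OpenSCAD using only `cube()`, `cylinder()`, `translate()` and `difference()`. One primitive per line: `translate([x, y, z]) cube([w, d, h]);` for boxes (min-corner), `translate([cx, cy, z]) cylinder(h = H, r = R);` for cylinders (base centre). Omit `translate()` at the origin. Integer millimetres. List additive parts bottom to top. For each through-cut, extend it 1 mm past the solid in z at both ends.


difference() {
  cube([200, 220, 100]);
  translate([40, 20, -1]) cube([120, 120, 102]);
}
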